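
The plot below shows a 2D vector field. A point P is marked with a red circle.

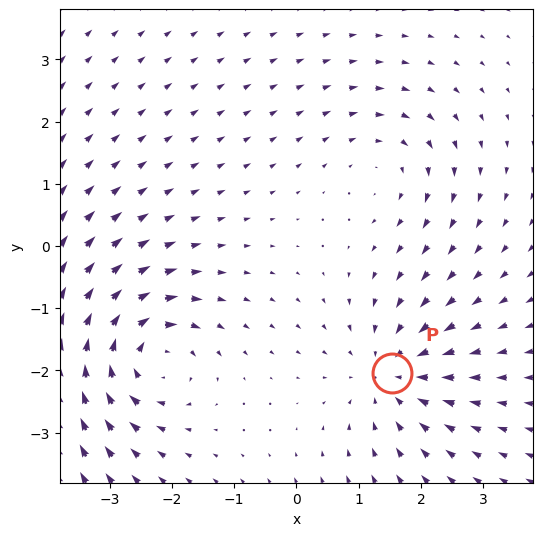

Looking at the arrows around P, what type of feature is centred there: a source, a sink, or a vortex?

At P (1.5, -2.0) the arrows converge inward. Divergence about -4, curl ≈0 — negative divergence with near-zero curl is a sink.

sink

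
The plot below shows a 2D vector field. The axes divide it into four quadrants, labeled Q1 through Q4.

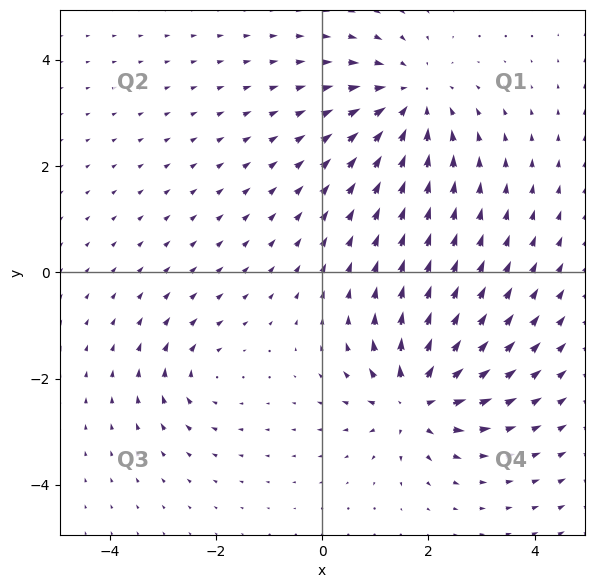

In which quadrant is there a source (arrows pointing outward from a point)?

The source sits at approximately (1.7, -2.4), which lies in quadrant Q4. The divergence there is about +6, positive as expected for a source.

Q4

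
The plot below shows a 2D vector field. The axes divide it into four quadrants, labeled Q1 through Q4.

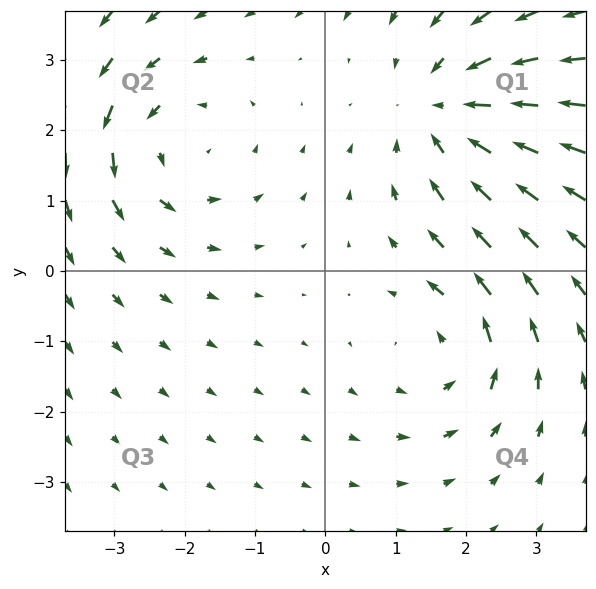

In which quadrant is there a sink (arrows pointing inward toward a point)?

The sink sits at approximately (1.7, 2.3), which lies in quadrant Q1. The divergence there is about -3, negative as expected for a sink.

Q1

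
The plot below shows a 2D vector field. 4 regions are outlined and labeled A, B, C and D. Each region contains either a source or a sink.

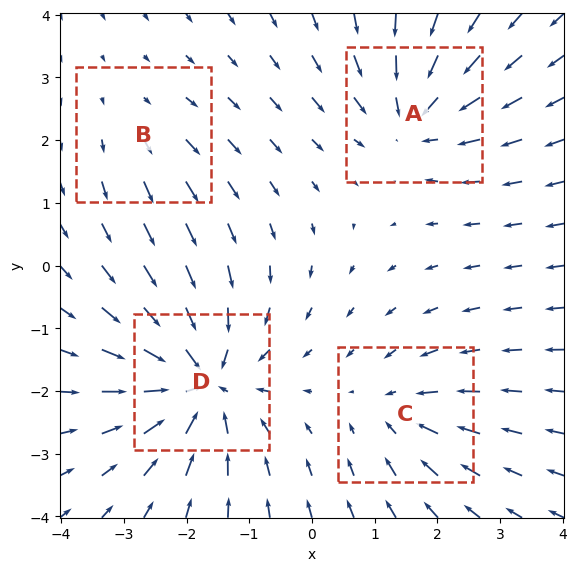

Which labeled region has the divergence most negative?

Divergence at each region's feature centre — A: about -5, B: about +2, C: about -3, D: about -7. Region D is most negative.

D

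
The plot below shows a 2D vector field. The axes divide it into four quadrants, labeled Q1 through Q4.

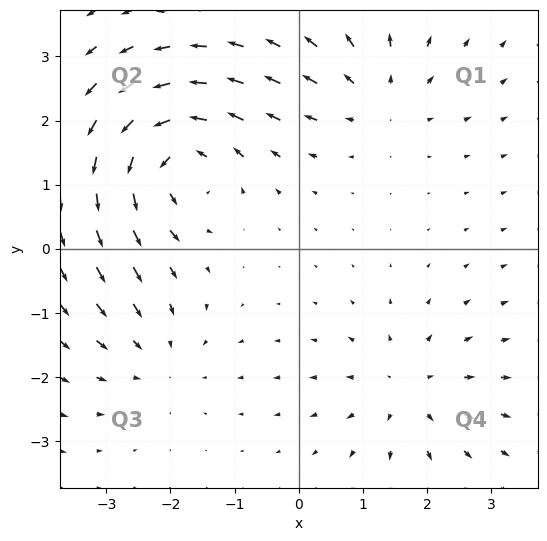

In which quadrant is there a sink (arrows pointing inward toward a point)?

The sink sits at approximately (-2.2, -1.7), which lies in quadrant Q3. The divergence there is about -3, negative as expected for a sink.

Q3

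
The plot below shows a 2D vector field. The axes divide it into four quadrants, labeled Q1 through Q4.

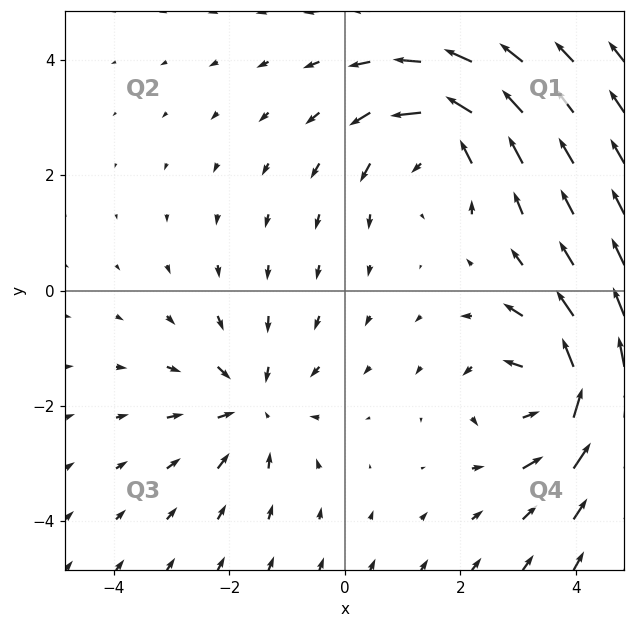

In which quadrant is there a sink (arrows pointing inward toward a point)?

The sink sits at approximately (-1.6, -2.0), which lies in quadrant Q3. The divergence there is about -3, negative as expected for a sink.

Q3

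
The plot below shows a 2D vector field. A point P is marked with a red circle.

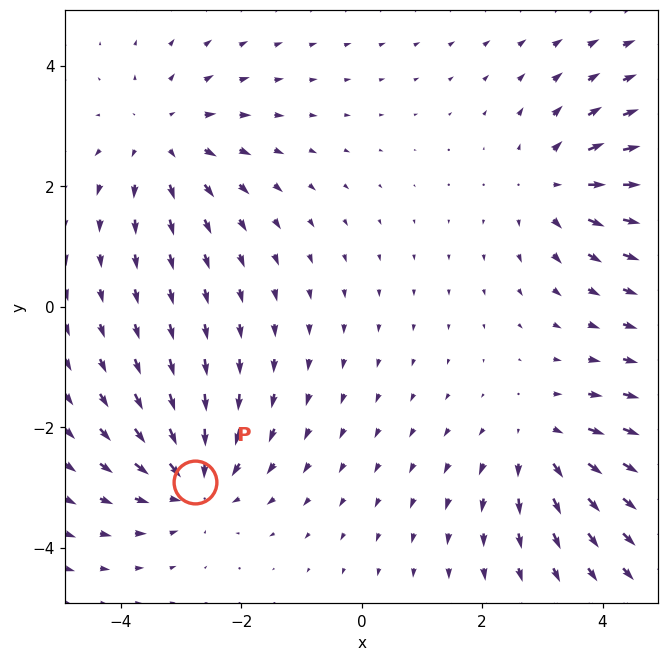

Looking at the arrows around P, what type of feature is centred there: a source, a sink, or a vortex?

At P (-2.8, -2.9) the arrows converge inward. Divergence about -4, curl ≈0 — negative divergence with near-zero curl is a sink.

sink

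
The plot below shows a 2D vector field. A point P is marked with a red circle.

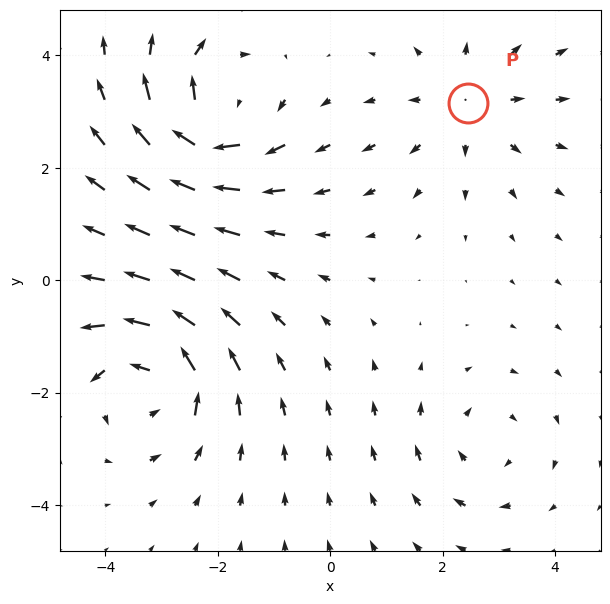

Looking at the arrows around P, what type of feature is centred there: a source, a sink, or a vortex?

At P (2.4, 3.1) the arrows spread outward. Divergence about +3, curl ≈0 — positive divergence with near-zero curl is a source.

source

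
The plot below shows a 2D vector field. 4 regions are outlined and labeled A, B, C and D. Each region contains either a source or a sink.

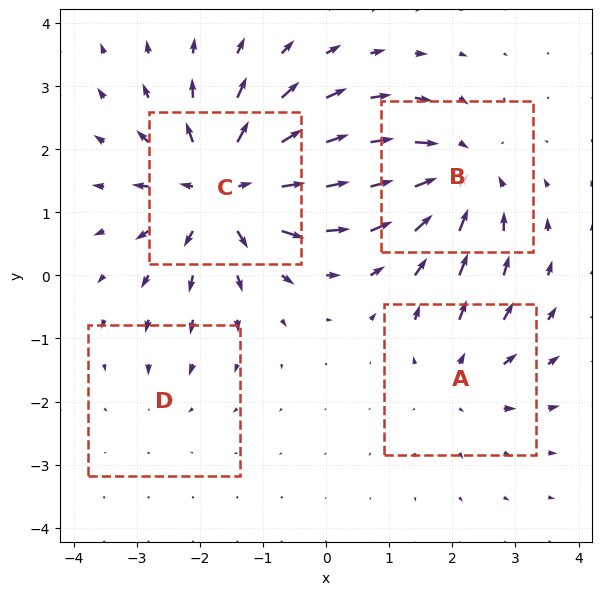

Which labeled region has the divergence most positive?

C

Divergence at each region's feature centre — A: about +4, B: about -6, C: about +8, D: about -2. Region C is most positive.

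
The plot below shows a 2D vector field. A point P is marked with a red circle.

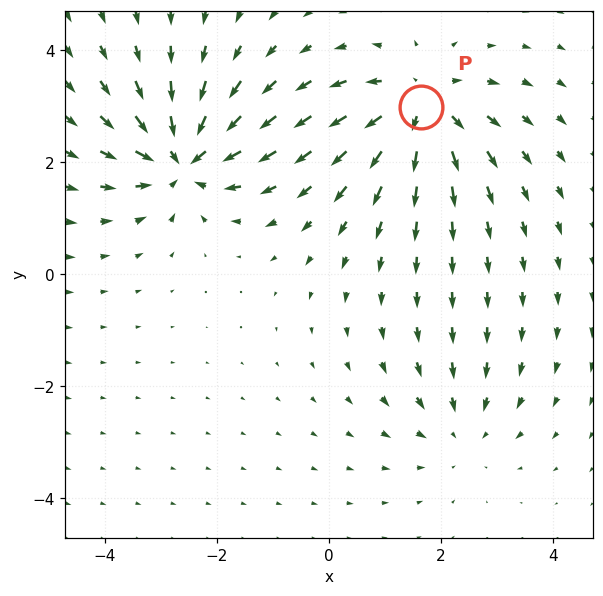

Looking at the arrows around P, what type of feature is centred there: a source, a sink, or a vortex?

source

At P (1.6, 3.0) the arrows spread outward. Divergence about +5, curl ≈0 — positive divergence with near-zero curl is a source.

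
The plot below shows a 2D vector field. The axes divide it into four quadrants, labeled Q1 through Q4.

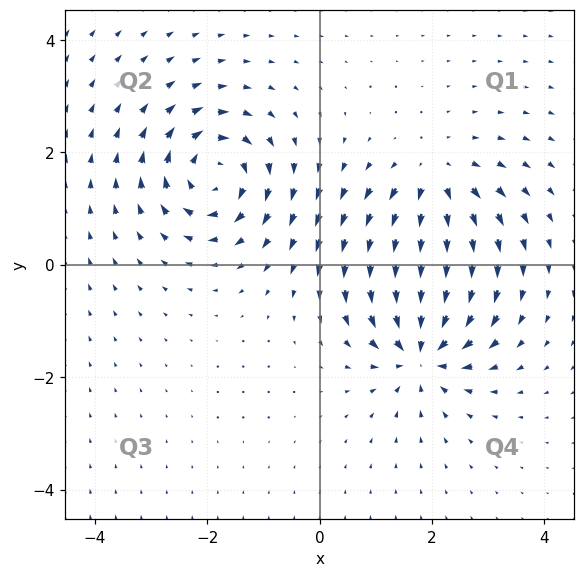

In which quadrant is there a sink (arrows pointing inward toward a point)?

The sink sits at approximately (1.8, -1.5), which lies in quadrant Q4. The divergence there is about -7, negative as expected for a sink.

Q4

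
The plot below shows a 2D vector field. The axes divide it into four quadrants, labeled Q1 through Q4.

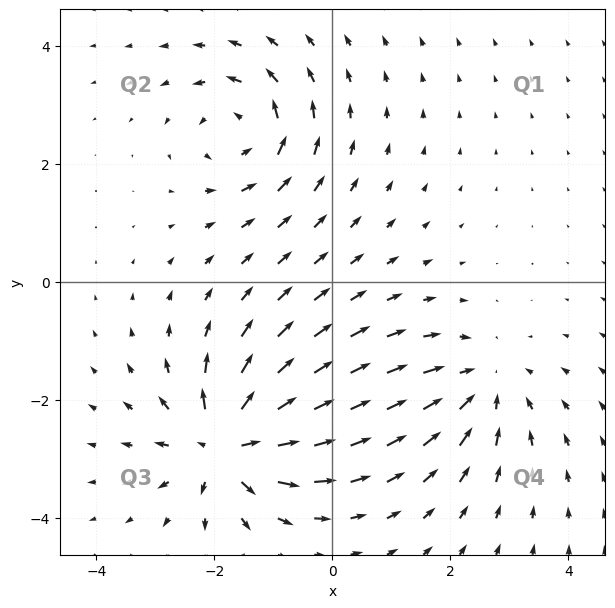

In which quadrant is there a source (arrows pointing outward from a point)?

The source sits at approximately (-1.8, -2.8), which lies in quadrant Q3. The divergence there is about +5, positive as expected for a source.

Q3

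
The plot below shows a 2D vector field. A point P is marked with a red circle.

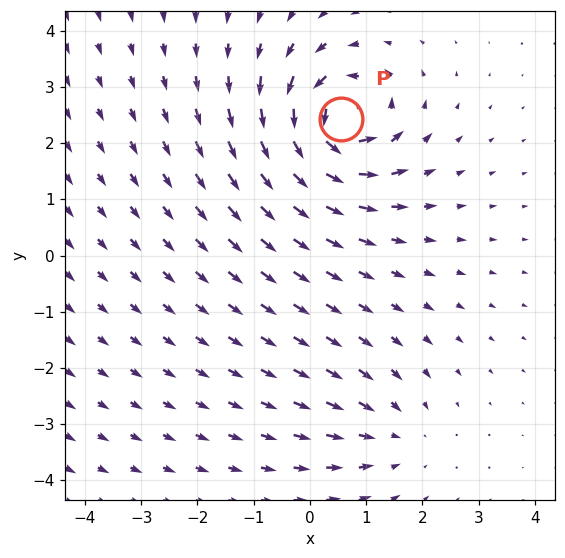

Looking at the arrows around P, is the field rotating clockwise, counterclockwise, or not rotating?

Near P at (0.6, 2.4) the arrows circulate counterclockwise. The curl (z-component) there is about +7; positive curl means counterclockwise rotation.

counterclockwise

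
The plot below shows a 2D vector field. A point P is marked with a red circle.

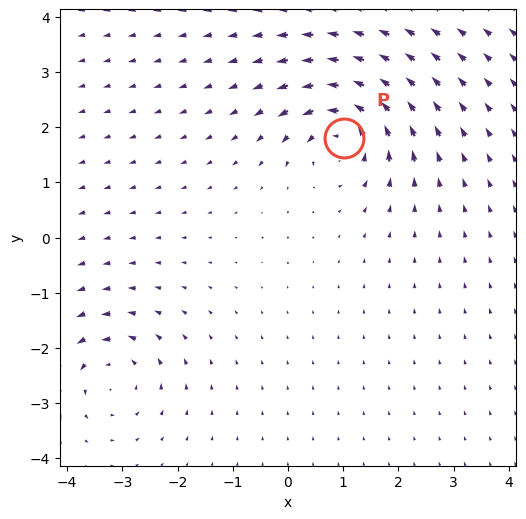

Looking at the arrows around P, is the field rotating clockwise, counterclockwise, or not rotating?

Near P at (1.0, 1.8) the arrows circulate counterclockwise. The curl (z-component) there is about +6; positive curl means counterclockwise rotation.

counterclockwise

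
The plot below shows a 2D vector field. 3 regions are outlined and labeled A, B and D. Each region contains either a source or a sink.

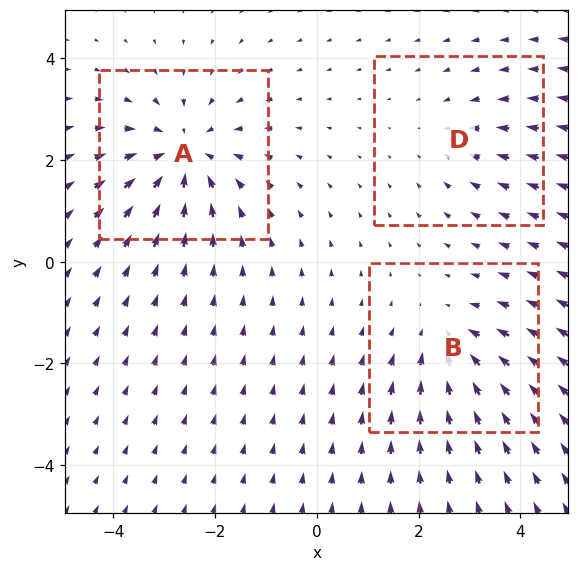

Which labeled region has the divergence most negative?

Divergence at each region's feature centre — A: about -4, B: about -3, D: about -2. Region A is most negative.

A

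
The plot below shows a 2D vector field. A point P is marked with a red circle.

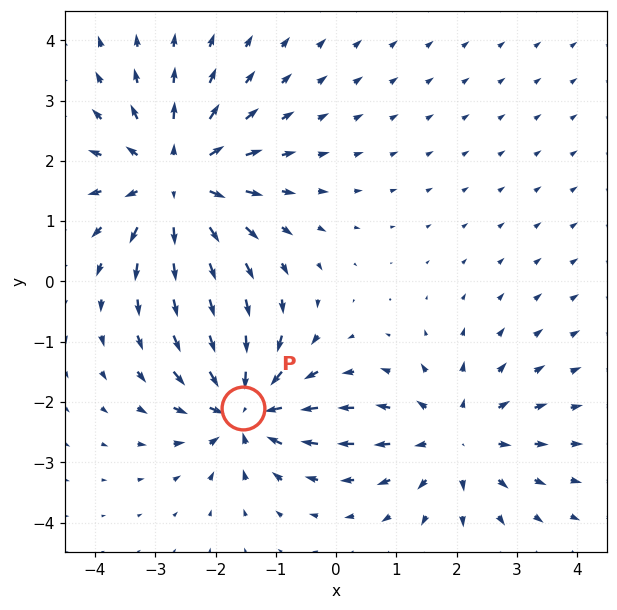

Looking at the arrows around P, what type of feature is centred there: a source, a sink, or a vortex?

sink

At P (-1.5, -2.1) the arrows converge inward. Divergence about -5, curl ≈0 — negative divergence with near-zero curl is a sink.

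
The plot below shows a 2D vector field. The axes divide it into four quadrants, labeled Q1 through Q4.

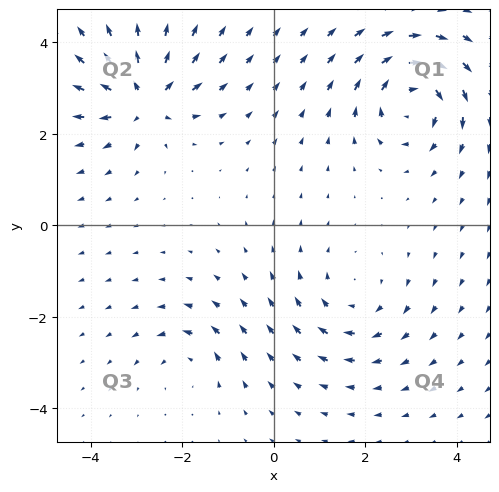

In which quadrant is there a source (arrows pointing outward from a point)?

The source sits at approximately (-2.8, 2.8), which lies in quadrant Q2. The divergence there is about +7, positive as expected for a source.

Q2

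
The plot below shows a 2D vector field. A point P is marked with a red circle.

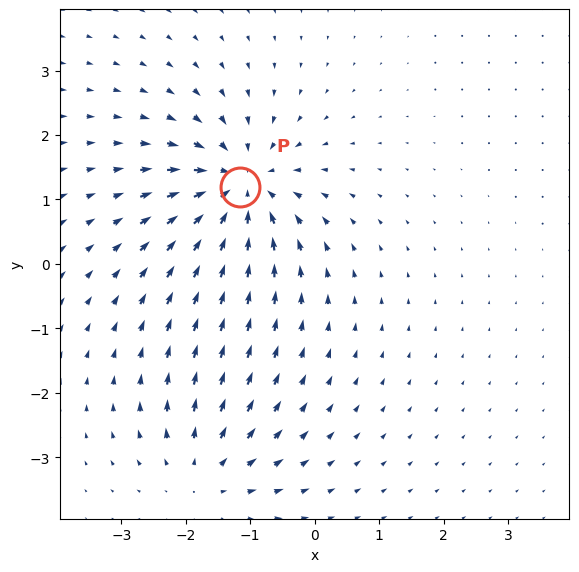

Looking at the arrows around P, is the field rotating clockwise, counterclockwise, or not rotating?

Near P at (-1.2, 1.2) the arrows show no circulation. The curl there is ≈0.

not rotating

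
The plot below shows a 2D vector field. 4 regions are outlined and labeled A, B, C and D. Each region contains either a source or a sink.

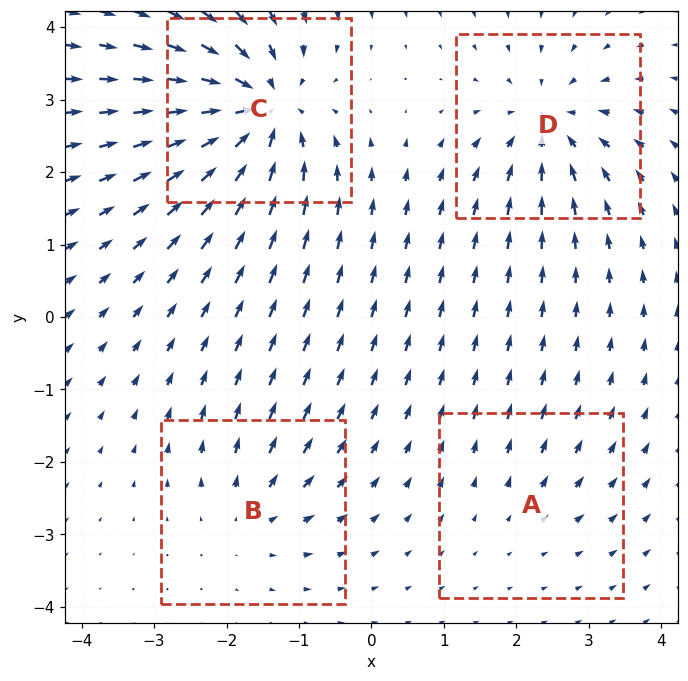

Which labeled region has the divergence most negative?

Divergence at each region's feature centre — A: about +2, B: about +4, C: about -8, D: about -6. Region C is most negative.

C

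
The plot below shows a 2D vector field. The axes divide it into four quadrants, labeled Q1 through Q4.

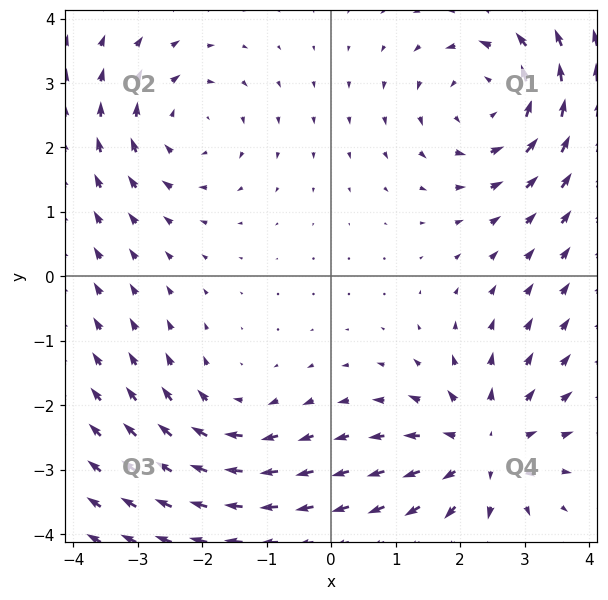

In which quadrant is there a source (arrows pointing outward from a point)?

The source sits at approximately (2.4, -2.6), which lies in quadrant Q4. The divergence there is about +5, positive as expected for a source.

Q4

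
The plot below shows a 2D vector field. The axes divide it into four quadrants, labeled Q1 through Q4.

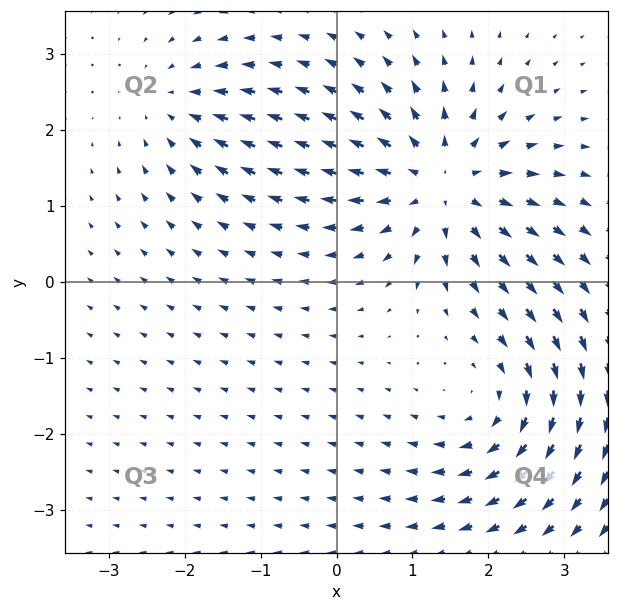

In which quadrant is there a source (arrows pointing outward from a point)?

The source sits at approximately (1.4, 1.3), which lies in quadrant Q1. The divergence there is about +5, positive as expected for a source.

Q1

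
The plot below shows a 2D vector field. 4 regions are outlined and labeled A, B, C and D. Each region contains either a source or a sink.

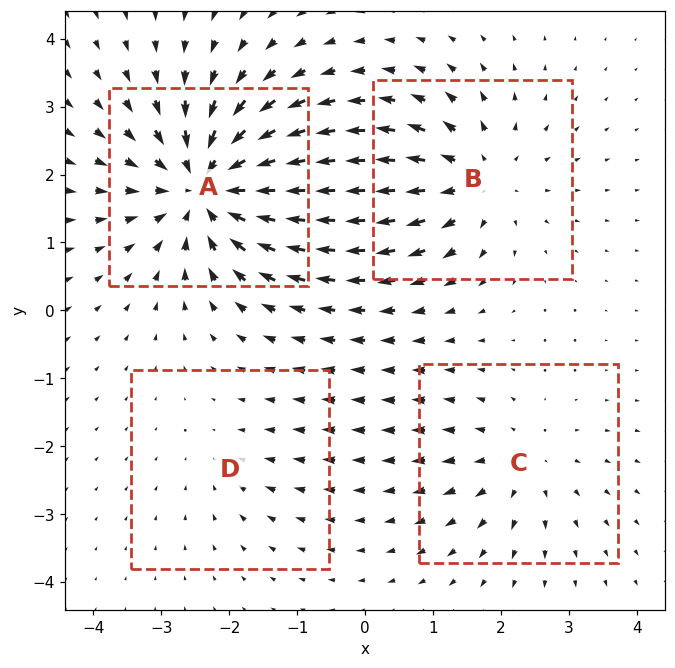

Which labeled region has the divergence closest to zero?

Divergence at each region's feature centre — A: about -7, B: about +5, C: about +3, D: about -2. Region D is closest to zero.

D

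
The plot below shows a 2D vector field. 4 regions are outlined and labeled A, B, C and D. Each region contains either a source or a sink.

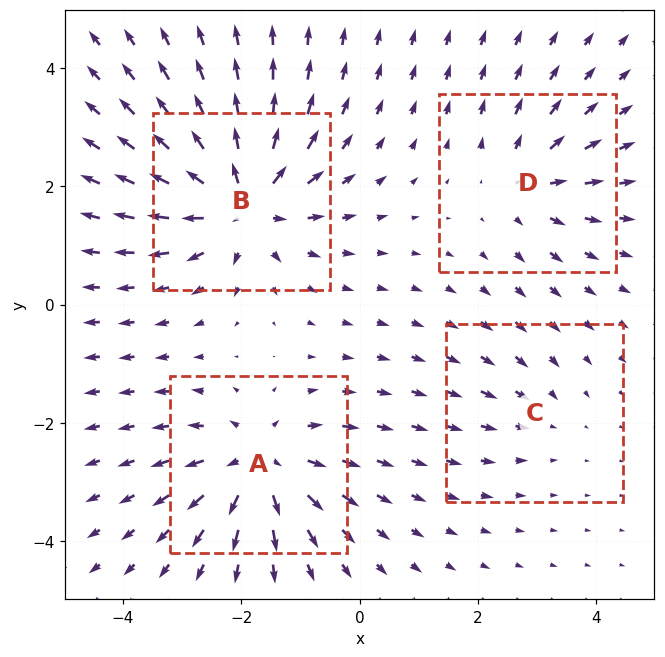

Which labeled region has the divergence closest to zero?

Divergence at each region's feature centre — A: about +6, B: about +7, C: about -2, D: about +4. Region C is closest to zero.

C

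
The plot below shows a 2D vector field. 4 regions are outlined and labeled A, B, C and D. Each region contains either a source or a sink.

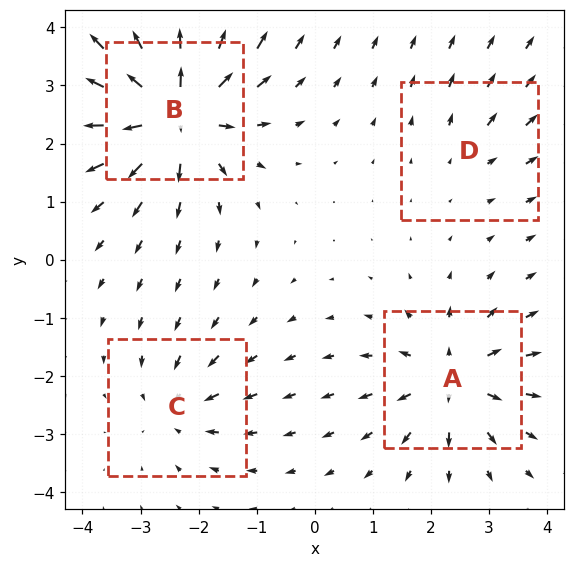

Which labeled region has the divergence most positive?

B

Divergence at each region's feature centre — A: about +6, B: about +9, C: about -4, D: about +2. Region B is most positive.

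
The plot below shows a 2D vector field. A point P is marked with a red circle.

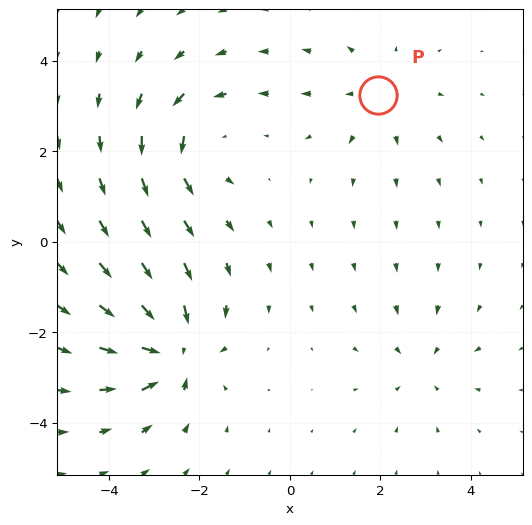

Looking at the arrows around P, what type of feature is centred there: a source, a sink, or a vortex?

source

At P (2.0, 3.2) the arrows spread outward. Divergence about +3, curl ≈0 — positive divergence with near-zero curl is a source.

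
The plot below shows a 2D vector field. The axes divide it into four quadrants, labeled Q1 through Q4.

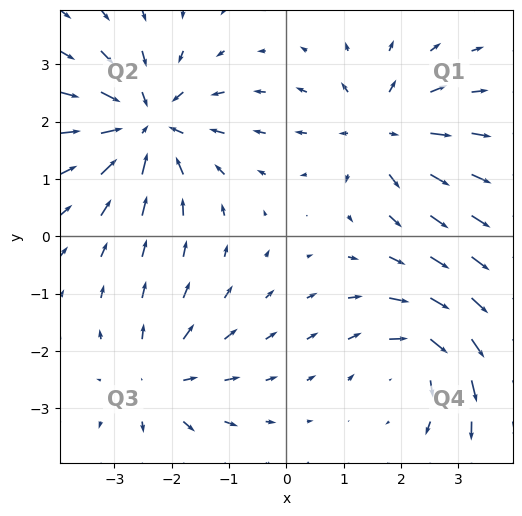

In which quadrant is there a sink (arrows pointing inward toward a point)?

Q2

The sink sits at approximately (-2.4, 1.9), which lies in quadrant Q2. The divergence there is about -5, negative as expected for a sink.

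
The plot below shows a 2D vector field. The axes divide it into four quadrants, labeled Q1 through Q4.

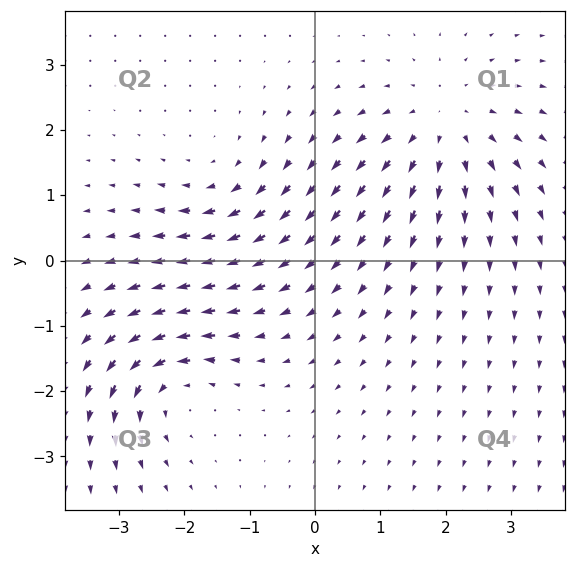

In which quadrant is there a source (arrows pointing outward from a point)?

Q1

The source sits at approximately (2.0, 2.1), which lies in quadrant Q1. The divergence there is about +4, positive as expected for a source.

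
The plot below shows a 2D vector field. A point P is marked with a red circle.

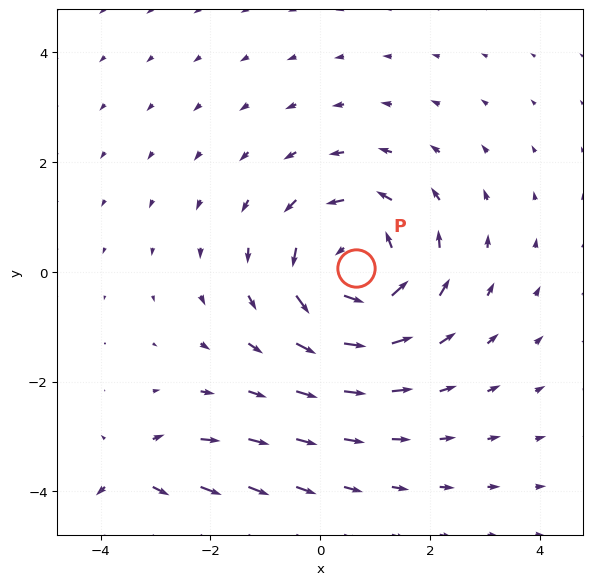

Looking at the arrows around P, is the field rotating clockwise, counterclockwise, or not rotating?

Near P at (0.7, 0.1) the arrows circulate counterclockwise. The curl (z-component) there is about +4; positive curl means counterclockwise rotation.

counterclockwise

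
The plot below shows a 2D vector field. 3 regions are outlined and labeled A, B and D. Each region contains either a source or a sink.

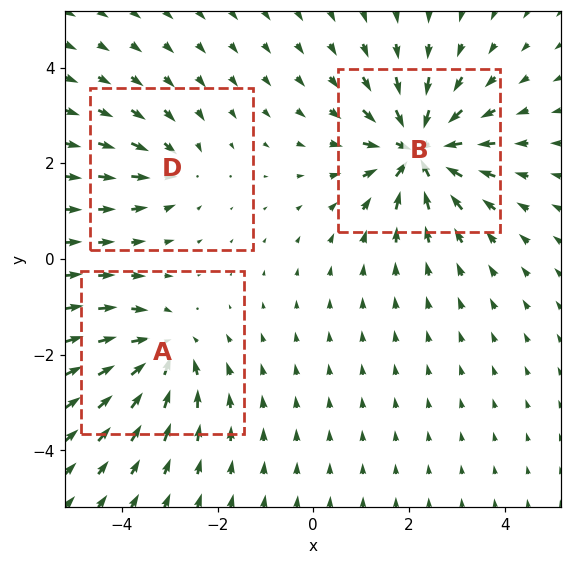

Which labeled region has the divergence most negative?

B

Divergence at each region's feature centre — A: about -4, B: about -6, D: about -3. Region B is most negative.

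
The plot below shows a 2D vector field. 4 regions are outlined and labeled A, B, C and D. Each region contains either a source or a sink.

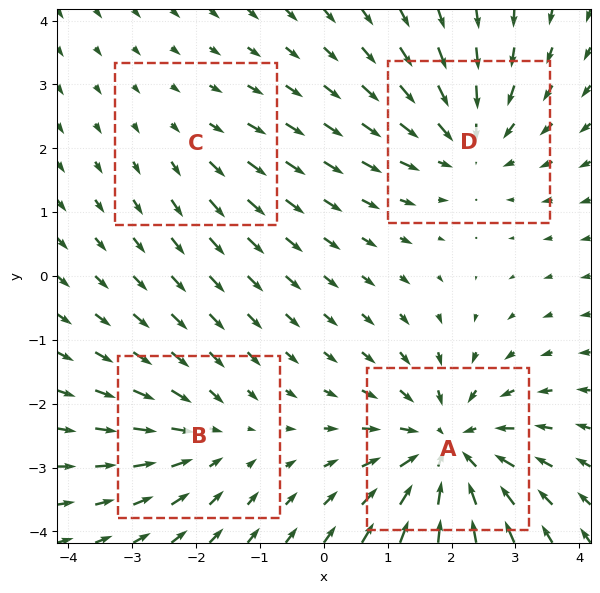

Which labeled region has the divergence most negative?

A

Divergence at each region's feature centre — A: about -6, B: about -3, C: about +2, D: about -4. Region A is most negative.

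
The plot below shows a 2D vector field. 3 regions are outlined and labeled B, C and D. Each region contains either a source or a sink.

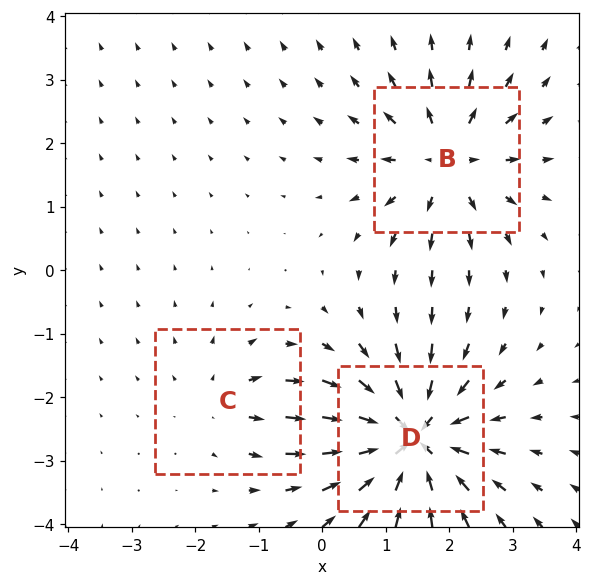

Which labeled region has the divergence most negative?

D

Divergence at each region's feature centre — B: about +4, C: about +2, D: about -6. Region D is most negative.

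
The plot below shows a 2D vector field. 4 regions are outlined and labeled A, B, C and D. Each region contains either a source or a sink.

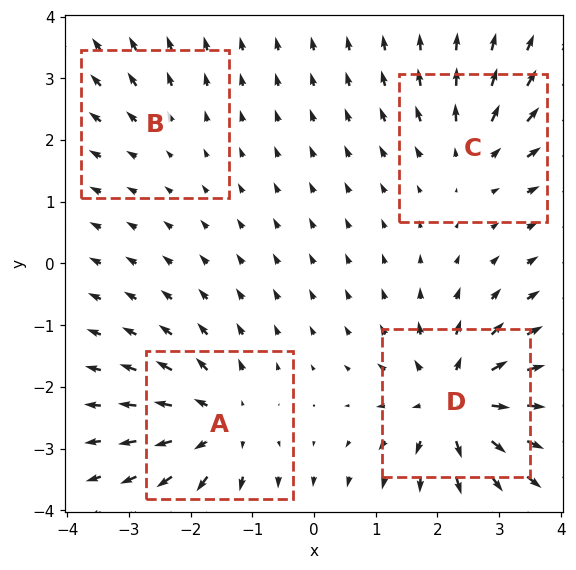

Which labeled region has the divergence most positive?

D

Divergence at each region's feature centre — A: about +6, B: about +2, C: about +4, D: about +8. Region D is most positive.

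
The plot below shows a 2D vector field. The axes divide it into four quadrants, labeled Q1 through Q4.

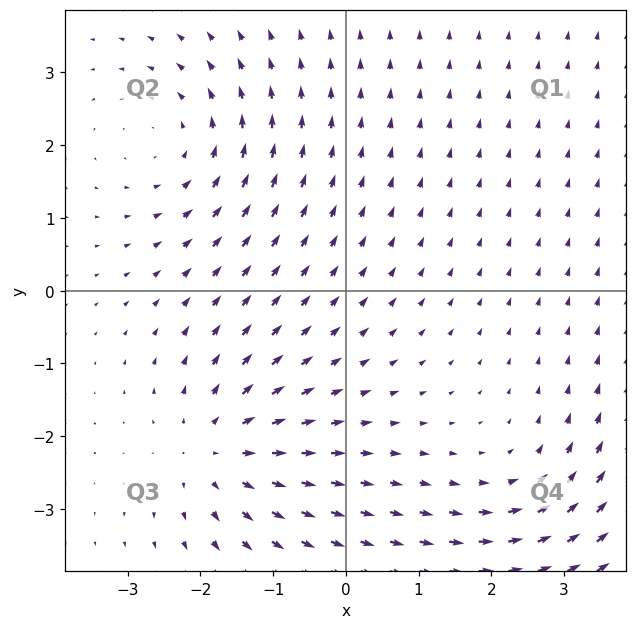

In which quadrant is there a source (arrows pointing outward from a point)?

The source sits at approximately (-1.8, -2.2), which lies in quadrant Q3. The divergence there is about +4, positive as expected for a source.

Q3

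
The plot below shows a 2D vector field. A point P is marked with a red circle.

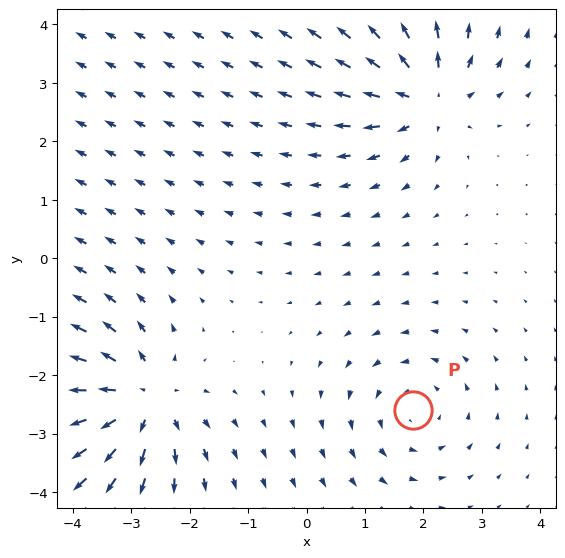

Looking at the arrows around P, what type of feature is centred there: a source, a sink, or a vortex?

vortex

At P (1.8, -2.6) the arrows circulate counterclockwise. Divergence ≈0, curl about +3 — near-zero divergence with nonzero curl is a vortex.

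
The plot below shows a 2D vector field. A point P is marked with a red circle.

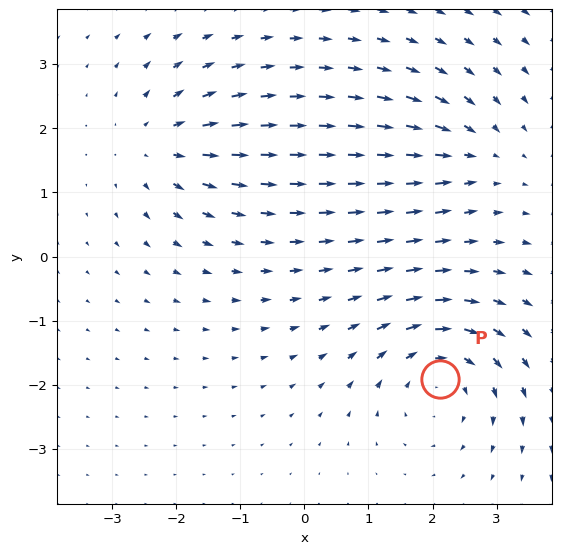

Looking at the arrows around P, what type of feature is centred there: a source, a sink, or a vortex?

At P (2.1, -1.9) the arrows circulate clockwise. Divergence ≈0, curl about -5 — near-zero divergence with nonzero curl is a vortex.

vortex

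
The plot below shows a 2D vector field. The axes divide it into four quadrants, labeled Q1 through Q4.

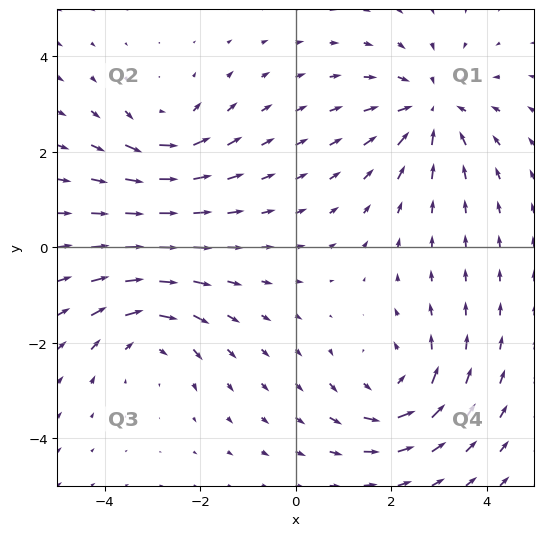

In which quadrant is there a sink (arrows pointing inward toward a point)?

Q1

The sink sits at approximately (2.8, 2.9), which lies in quadrant Q1. The divergence there is about -5, negative as expected for a sink.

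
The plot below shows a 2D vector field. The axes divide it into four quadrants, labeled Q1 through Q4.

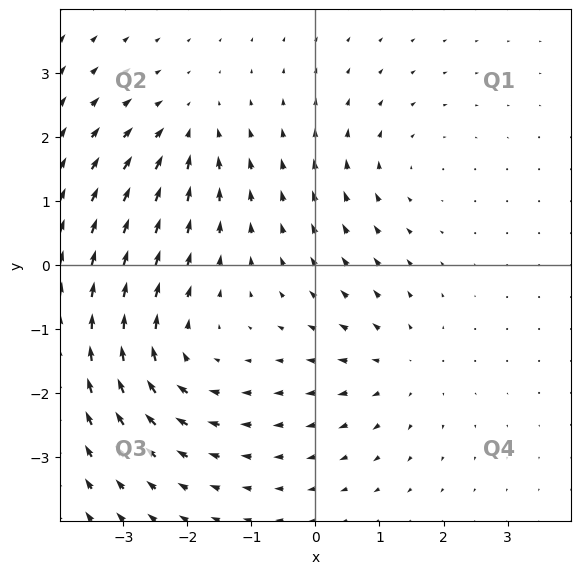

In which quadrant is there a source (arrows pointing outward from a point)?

The source sits at approximately (1.3, -1.6), which lies in quadrant Q4. The divergence there is about +4, positive as expected for a source.

Q4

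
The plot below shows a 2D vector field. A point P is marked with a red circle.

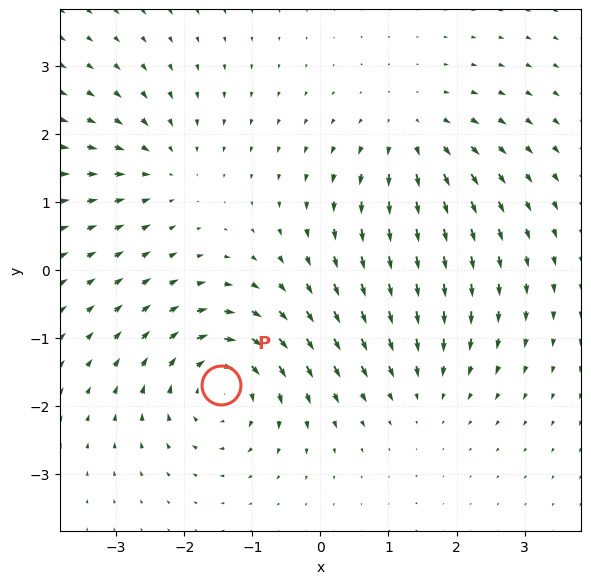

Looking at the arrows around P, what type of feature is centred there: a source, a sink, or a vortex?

vortex

At P (-1.5, -1.7) the arrows circulate clockwise. Divergence ≈0, curl about -6 — near-zero divergence with nonzero curl is a vortex.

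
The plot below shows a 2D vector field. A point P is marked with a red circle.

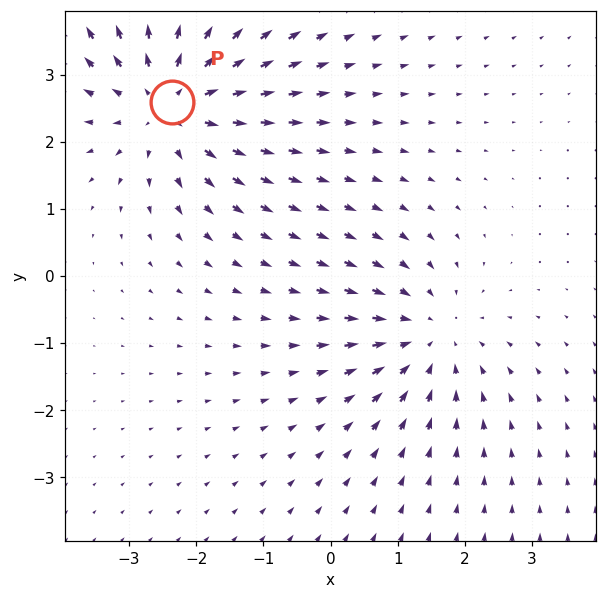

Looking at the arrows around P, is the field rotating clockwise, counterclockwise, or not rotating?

Near P at (-2.4, 2.6) the arrows show no circulation. The curl there is ≈0.

not rotating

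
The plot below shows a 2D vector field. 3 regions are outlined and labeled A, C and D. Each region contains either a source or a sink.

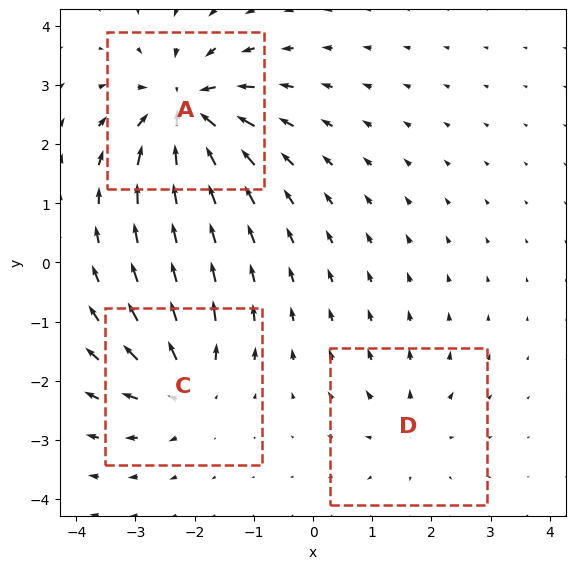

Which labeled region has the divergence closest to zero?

Divergence at each region's feature centre — A: about -6, C: about +4, D: about +3. Region D is closest to zero.

D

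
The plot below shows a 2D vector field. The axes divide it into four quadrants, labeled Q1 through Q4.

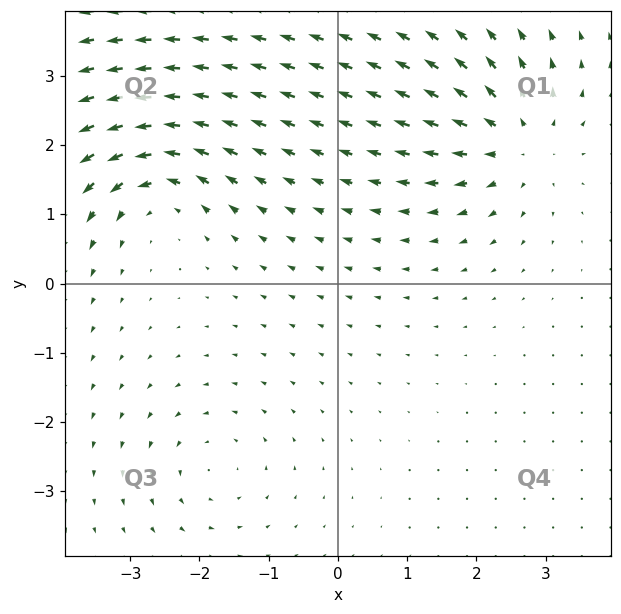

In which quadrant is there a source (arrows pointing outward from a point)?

Q1

The source sits at approximately (2.6, 2.0), which lies in quadrant Q1. The divergence there is about +5, positive as expected for a source.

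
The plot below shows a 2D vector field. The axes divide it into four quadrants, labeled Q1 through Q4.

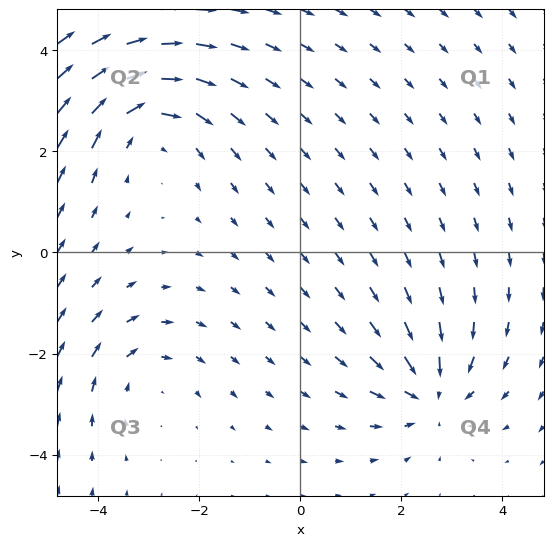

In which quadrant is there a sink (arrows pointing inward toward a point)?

The sink sits at approximately (2.6, -2.8), which lies in quadrant Q4. The divergence there is about -4, negative as expected for a sink.

Q4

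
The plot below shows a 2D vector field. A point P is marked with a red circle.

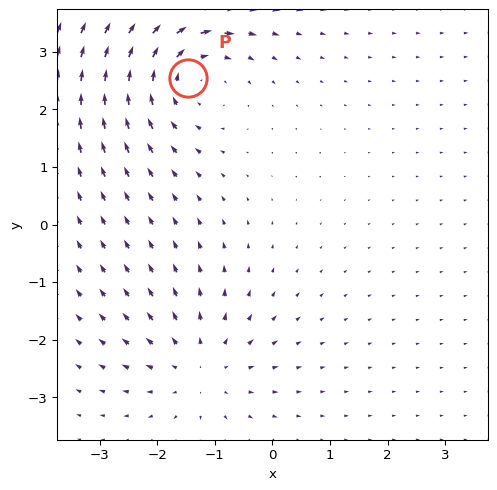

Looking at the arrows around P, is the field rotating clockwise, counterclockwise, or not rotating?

clockwise

Near P at (-1.5, 2.5) the arrows circulate clockwise. The curl (z-component) there is about -4; negative curl means clockwise rotation.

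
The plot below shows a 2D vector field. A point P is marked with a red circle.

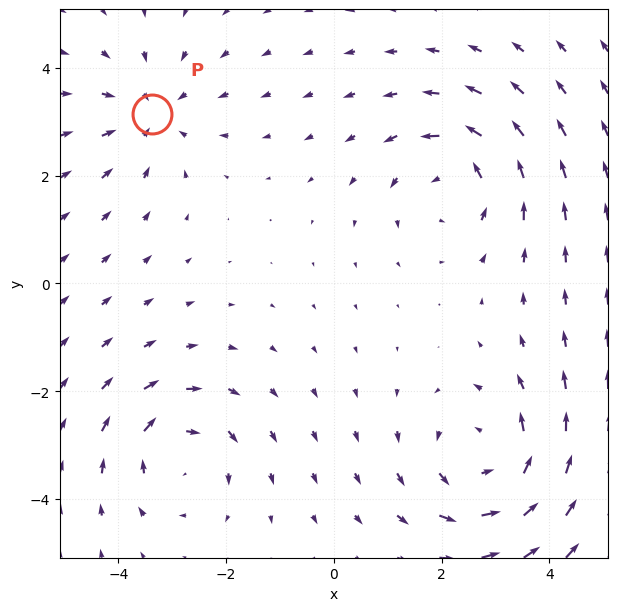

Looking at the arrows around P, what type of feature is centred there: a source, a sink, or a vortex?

At P (-3.4, 3.1) the arrows converge inward. Divergence about -3, curl ≈0 — negative divergence with near-zero curl is a sink.

sink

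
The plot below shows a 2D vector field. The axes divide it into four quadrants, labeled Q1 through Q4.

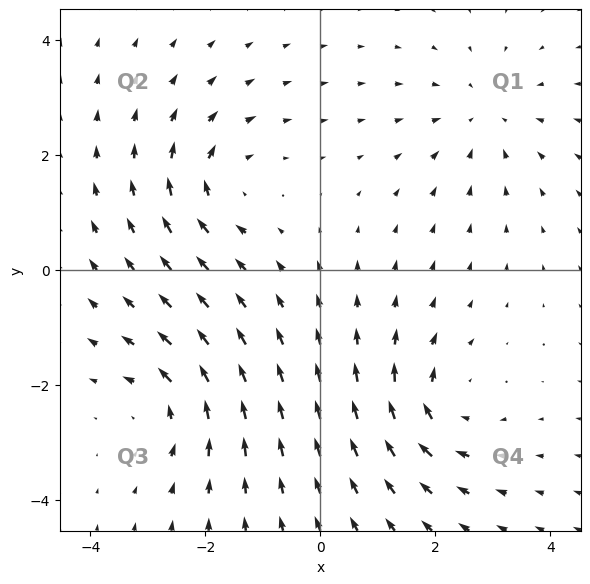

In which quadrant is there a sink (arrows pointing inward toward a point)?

Q1

The sink sits at approximately (2.9, 2.7), which lies in quadrant Q1. The divergence there is about -3, negative as expected for a sink.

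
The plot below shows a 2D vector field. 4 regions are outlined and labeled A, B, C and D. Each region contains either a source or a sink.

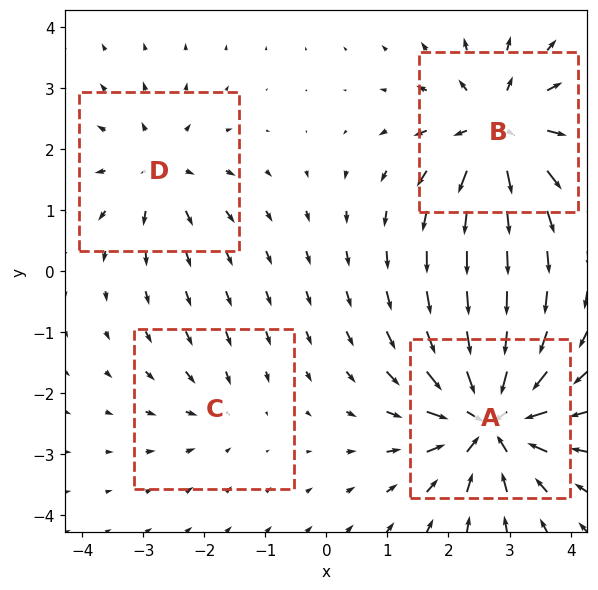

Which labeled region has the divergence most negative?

Divergence at each region's feature centre — A: about -8, B: about +7, C: about -3, D: about +4. Region A is most negative.

A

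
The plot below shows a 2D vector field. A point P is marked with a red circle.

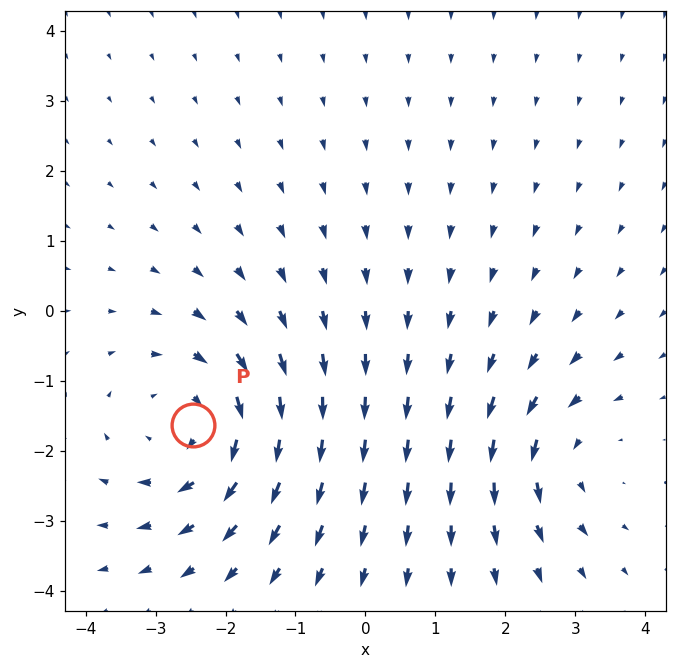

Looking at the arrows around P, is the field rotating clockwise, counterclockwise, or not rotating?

Near P at (-2.5, -1.6) the arrows circulate clockwise. The curl (z-component) there is about -4; negative curl means clockwise rotation.

clockwise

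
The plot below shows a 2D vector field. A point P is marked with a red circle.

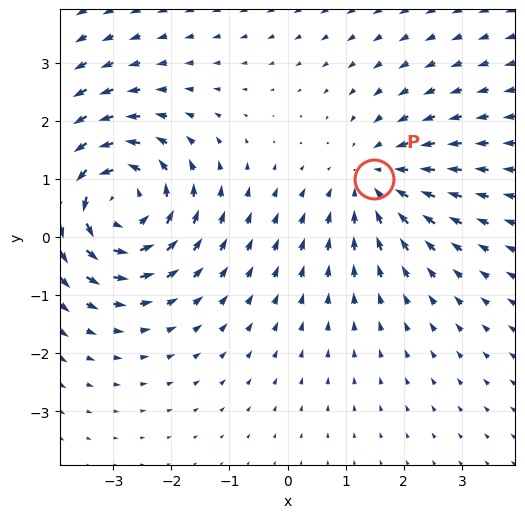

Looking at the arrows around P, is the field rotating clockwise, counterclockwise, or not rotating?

not rotating

Near P at (1.5, 1.0) the arrows show no circulation. The curl there is ≈0.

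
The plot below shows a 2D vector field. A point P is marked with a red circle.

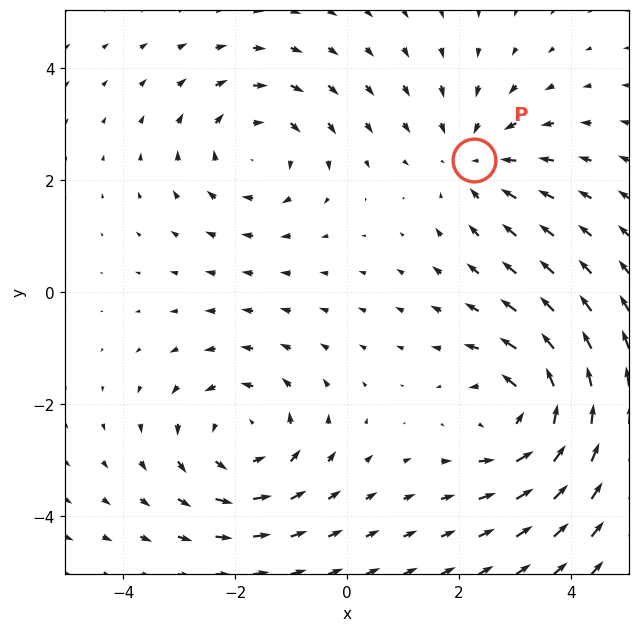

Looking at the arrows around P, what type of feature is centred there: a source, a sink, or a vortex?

sink

At P (2.3, 2.4) the arrows converge inward. Divergence about -3, curl ≈0 — negative divergence with near-zero curl is a sink.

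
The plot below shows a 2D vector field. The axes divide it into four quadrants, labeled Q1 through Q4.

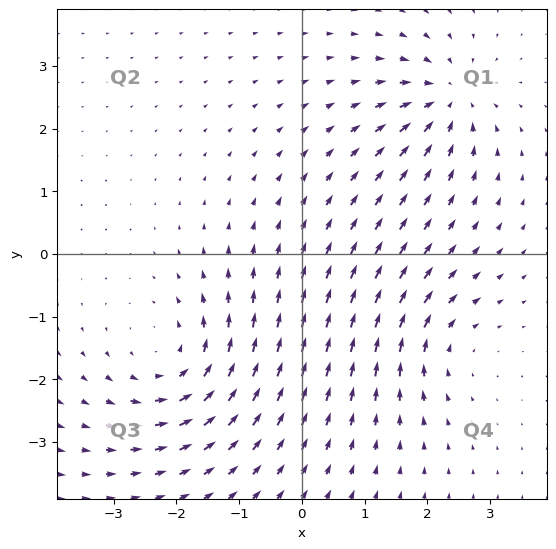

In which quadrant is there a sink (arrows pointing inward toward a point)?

The sink sits at approximately (2.3, 2.5), which lies in quadrant Q1. The divergence there is about -5, negative as expected for a sink.

Q1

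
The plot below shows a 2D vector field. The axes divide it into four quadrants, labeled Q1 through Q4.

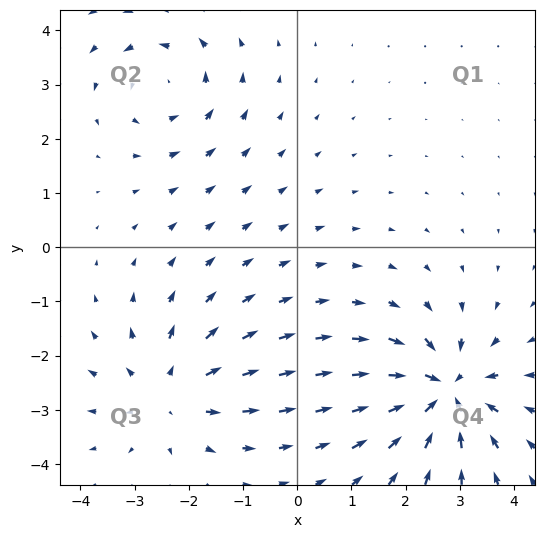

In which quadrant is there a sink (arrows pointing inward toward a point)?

Q4

The sink sits at approximately (2.7, -2.7), which lies in quadrant Q4. The divergence there is about -7, negative as expected for a sink.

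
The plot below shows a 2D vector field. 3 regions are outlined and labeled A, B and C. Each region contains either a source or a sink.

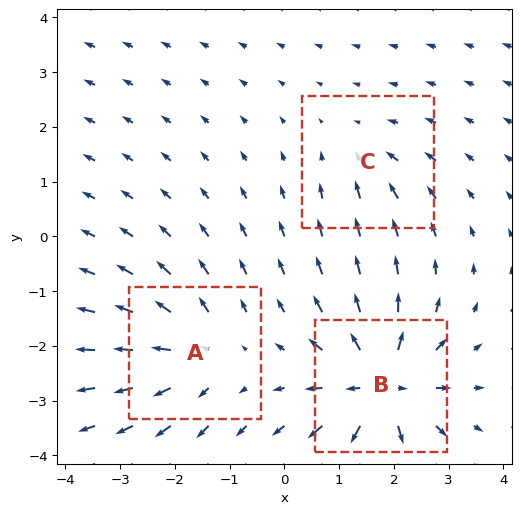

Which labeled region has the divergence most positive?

B

Divergence at each region's feature centre — A: about +4, B: about +6, C: about -2. Region B is most positive.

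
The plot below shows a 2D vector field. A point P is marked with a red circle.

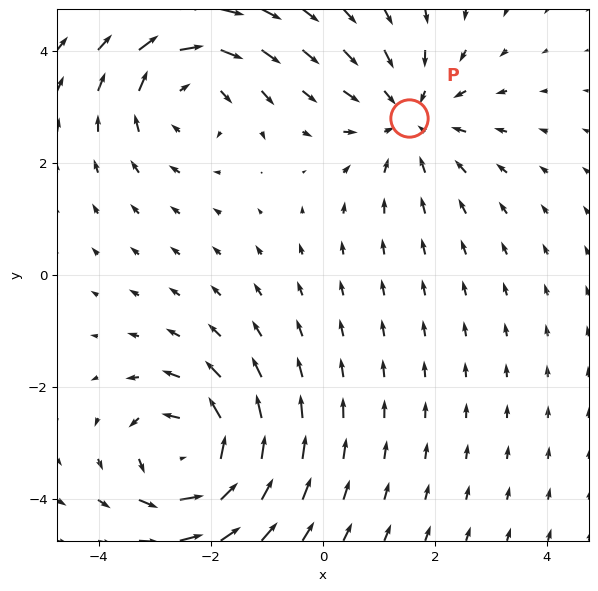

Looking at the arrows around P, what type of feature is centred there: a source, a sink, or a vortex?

At P (1.5, 2.8) the arrows converge inward. Divergence about -3, curl ≈0 — negative divergence with near-zero curl is a sink.

sink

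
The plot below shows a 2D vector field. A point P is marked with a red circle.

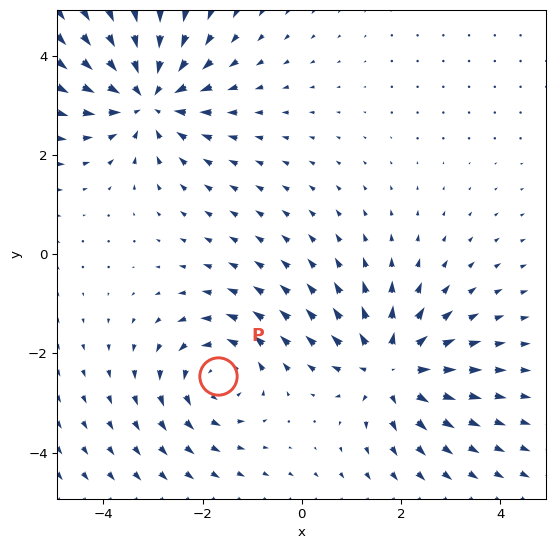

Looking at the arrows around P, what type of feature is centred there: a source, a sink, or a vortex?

At P (-1.7, -2.4) the arrows circulate counterclockwise. Divergence ≈0, curl about +3 — near-zero divergence with nonzero curl is a vortex.

vortex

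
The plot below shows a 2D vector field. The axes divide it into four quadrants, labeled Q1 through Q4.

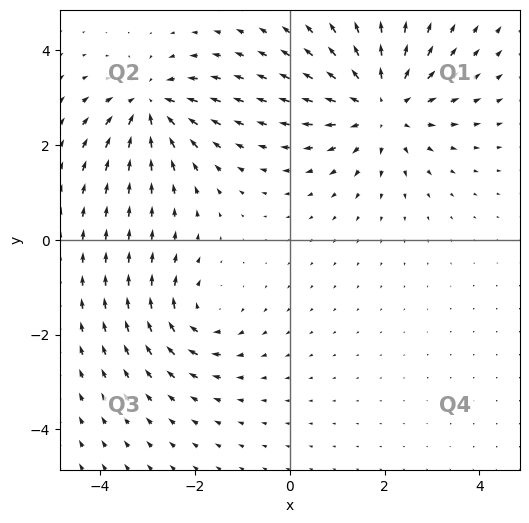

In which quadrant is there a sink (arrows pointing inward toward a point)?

Q2

The sink sits at approximately (-2.9, 2.8), which lies in quadrant Q2. The divergence there is about -5, negative as expected for a sink.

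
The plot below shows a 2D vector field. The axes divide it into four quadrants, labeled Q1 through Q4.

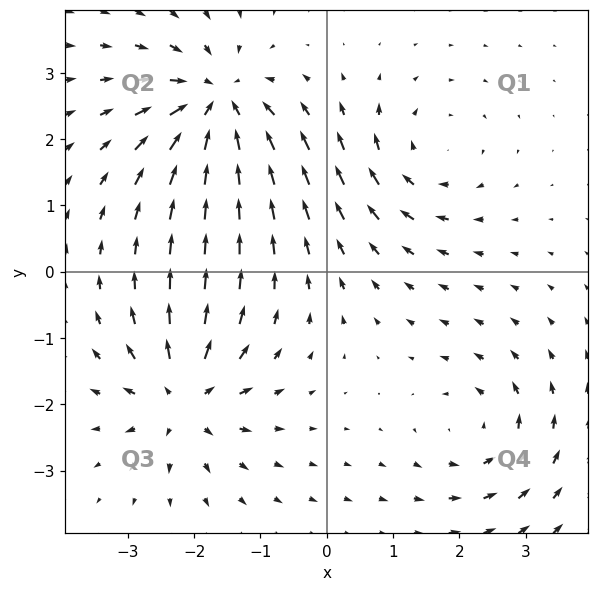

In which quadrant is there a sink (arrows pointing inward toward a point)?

Q2

The sink sits at approximately (-1.7, 2.5), which lies in quadrant Q2. The divergence there is about -6, negative as expected for a sink.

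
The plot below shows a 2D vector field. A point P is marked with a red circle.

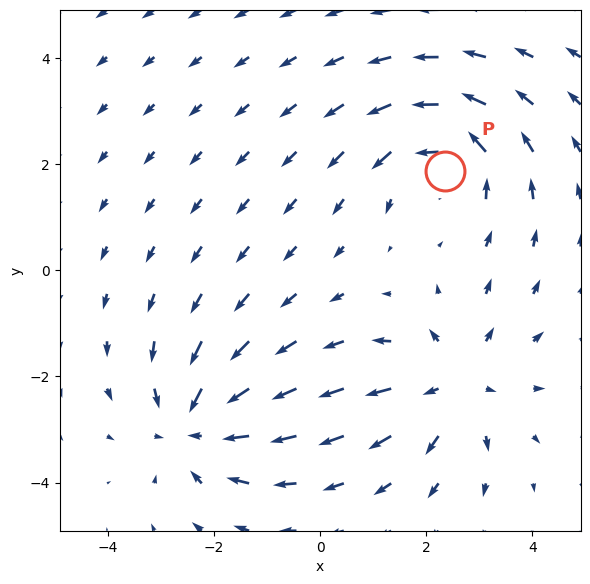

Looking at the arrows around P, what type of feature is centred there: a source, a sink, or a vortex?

vortex

At P (2.3, 1.9) the arrows circulate counterclockwise. Divergence ≈0, curl about +4 — near-zero divergence with nonzero curl is a vortex.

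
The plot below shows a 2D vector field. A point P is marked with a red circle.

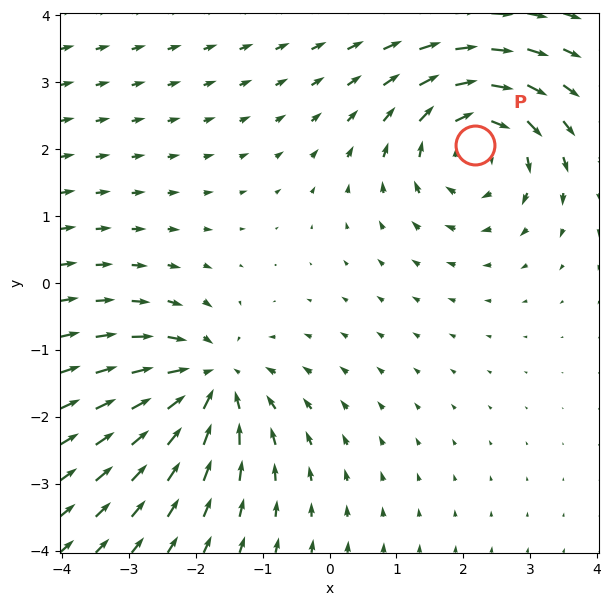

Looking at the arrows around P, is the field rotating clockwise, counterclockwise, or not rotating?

clockwise

Near P at (2.2, 2.1) the arrows circulate clockwise. The curl (z-component) there is about -4; negative curl means clockwise rotation.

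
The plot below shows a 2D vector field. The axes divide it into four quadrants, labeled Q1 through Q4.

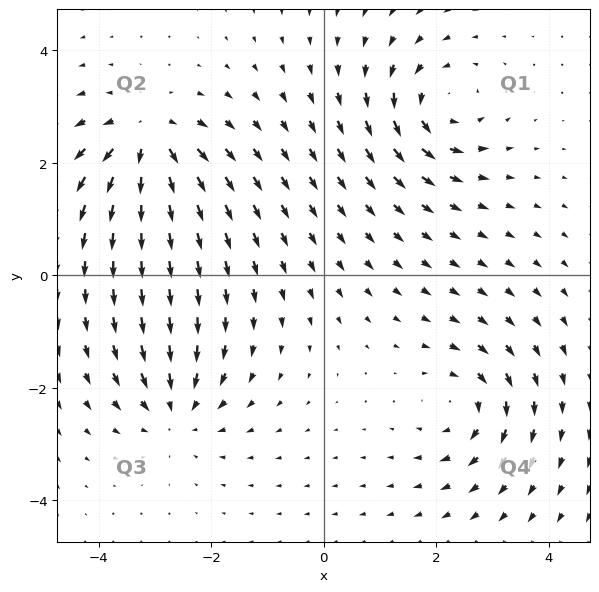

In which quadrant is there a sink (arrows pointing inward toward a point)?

Q3

The sink sits at approximately (-2.6, -2.4), which lies in quadrant Q3. The divergence there is about -4, negative as expected for a sink.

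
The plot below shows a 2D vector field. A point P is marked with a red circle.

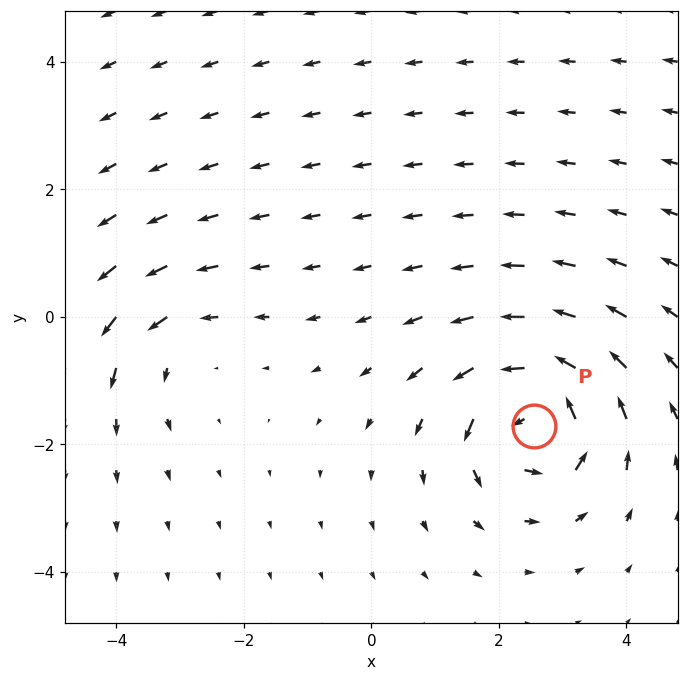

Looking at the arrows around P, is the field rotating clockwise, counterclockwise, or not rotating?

Near P at (2.6, -1.7) the arrows circulate counterclockwise. The curl (z-component) there is about +7; positive curl means counterclockwise rotation.

counterclockwise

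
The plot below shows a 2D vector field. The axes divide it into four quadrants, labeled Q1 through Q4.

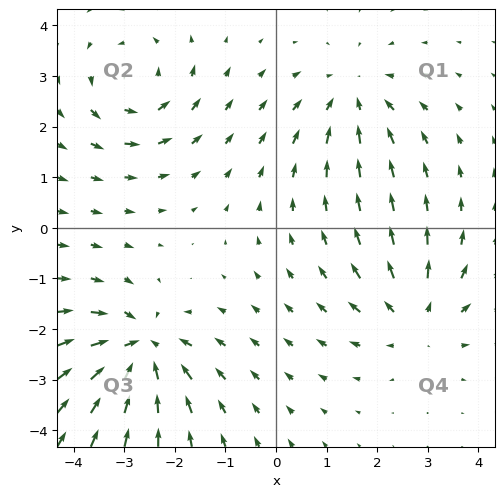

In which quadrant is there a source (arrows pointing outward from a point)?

Q4

The source sits at approximately (2.8, -1.8), which lies in quadrant Q4. The divergence there is about +4, positive as expected for a source.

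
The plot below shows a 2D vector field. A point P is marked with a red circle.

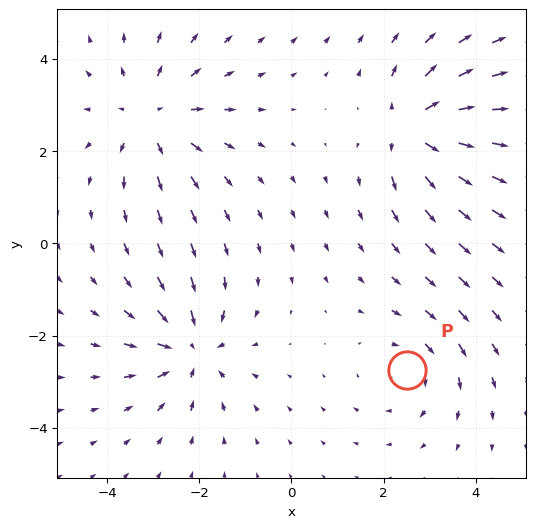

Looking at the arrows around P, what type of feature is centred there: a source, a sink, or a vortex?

At P (2.5, -2.7) the arrows circulate clockwise. Divergence ≈0, curl about -3 — near-zero divergence with nonzero curl is a vortex.

vortex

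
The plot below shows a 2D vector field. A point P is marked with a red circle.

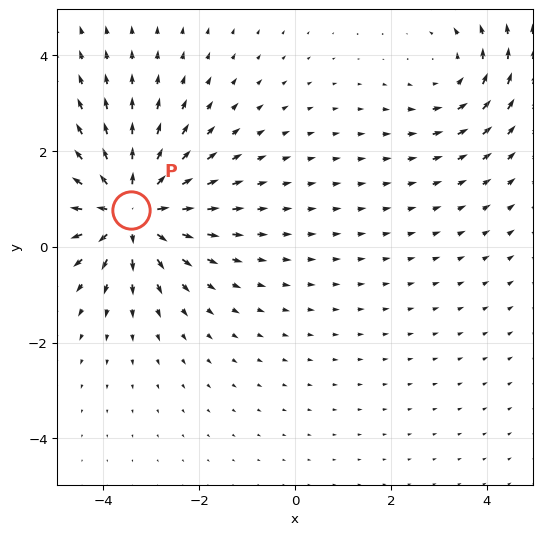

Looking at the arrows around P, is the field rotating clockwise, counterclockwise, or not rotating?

Near P at (-3.4, 0.8) the arrows show no circulation. The curl there is ≈0.

not rotating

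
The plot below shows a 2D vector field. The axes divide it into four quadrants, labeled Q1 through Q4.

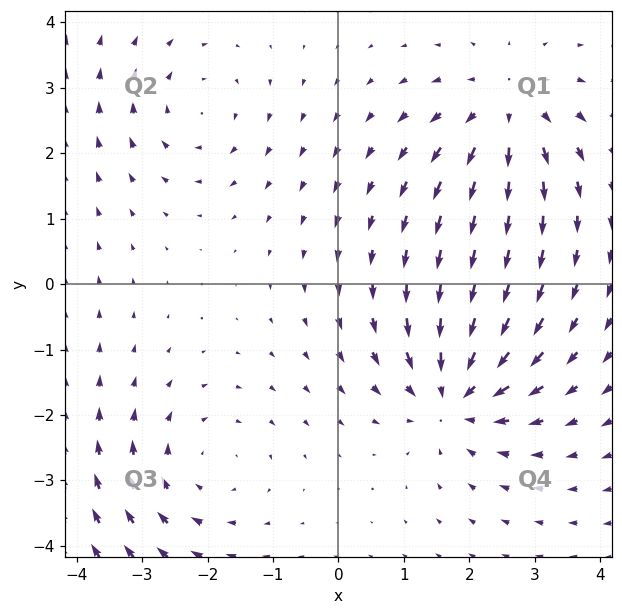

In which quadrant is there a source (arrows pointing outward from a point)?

The source sits at approximately (2.6, 2.7), which lies in quadrant Q1. The divergence there is about +4, positive as expected for a source.

Q1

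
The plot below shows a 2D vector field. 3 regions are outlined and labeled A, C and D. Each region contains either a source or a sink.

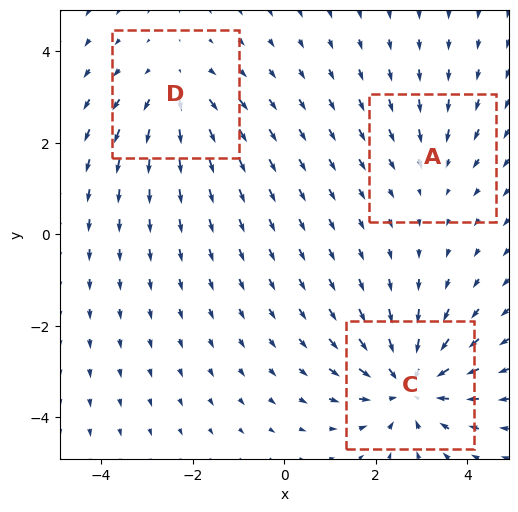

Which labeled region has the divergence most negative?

C

Divergence at each region's feature centre — A: about -2, C: about -5, D: about +3. Region C is most negative.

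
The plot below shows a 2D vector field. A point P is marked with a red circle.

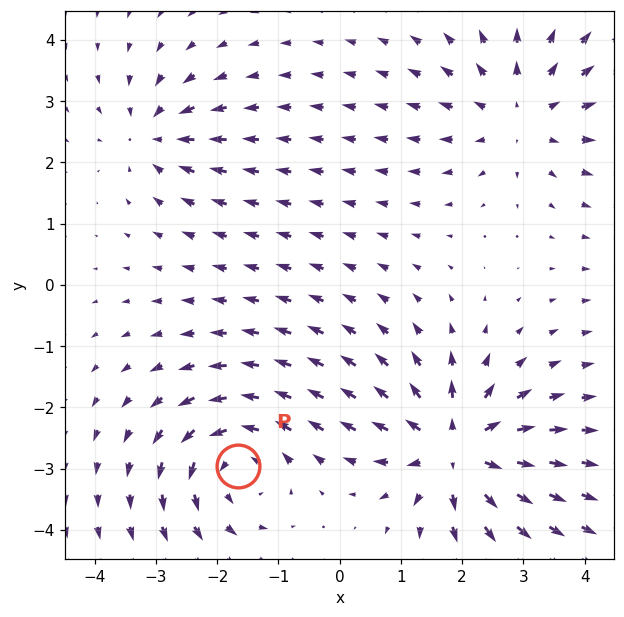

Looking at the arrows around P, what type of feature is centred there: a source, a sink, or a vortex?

At P (-1.7, -3.0) the arrows circulate counterclockwise. Divergence ≈0, curl about +5 — near-zero divergence with nonzero curl is a vortex.

vortex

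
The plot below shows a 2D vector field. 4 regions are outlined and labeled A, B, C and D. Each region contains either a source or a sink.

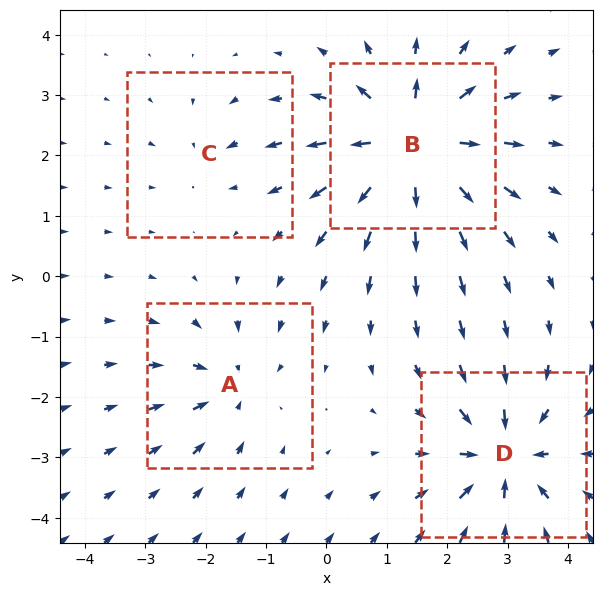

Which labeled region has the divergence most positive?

Divergence at each region's feature centre — A: about -4, B: about +8, C: about -3, D: about -6. Region B is most positive.

B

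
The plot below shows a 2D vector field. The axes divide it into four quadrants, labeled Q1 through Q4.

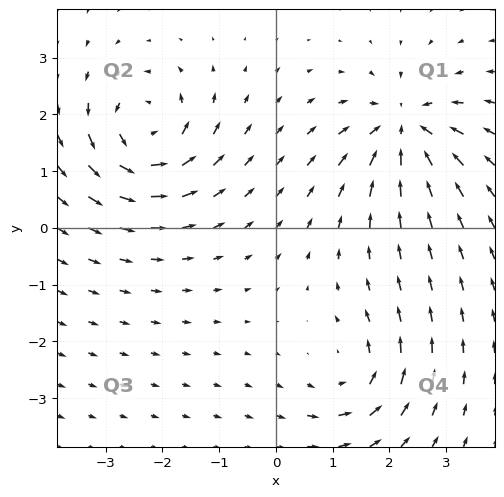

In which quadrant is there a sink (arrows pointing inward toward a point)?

Q1

The sink sits at approximately (2.3, 1.8), which lies in quadrant Q1. The divergence there is about -6, negative as expected for a sink.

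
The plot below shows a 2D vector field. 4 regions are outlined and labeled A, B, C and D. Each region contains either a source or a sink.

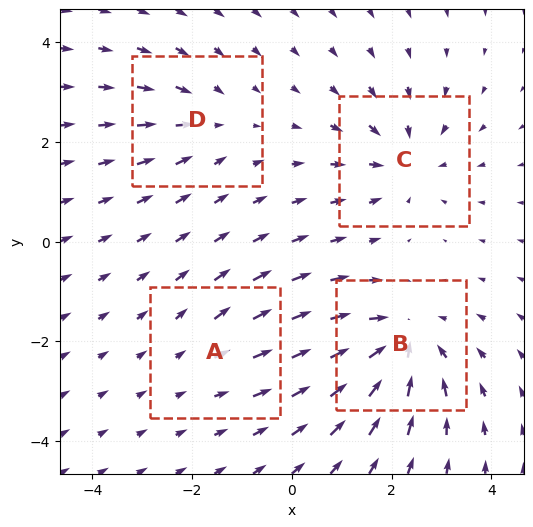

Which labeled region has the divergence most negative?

Divergence at each region's feature centre — A: about +2, B: about -6, C: about -4, D: about -3. Region B is most negative.

B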